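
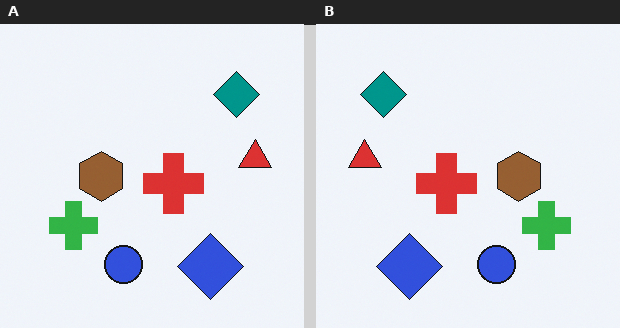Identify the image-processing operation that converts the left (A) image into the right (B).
This is the original image flipped horizontally (left ↔ right).

The red triangle is in the right of the left (A) image and the left of the right (B) — shapes on opposite sides of the vertical midline have swapped in a mirror flip.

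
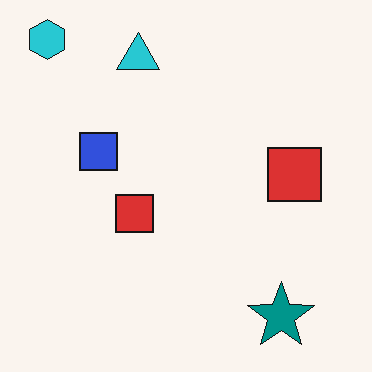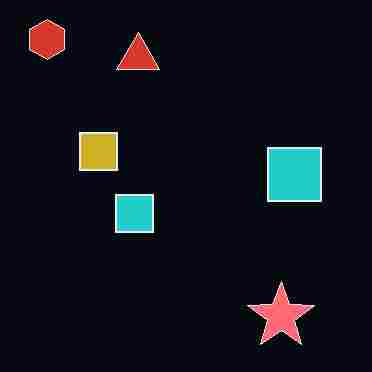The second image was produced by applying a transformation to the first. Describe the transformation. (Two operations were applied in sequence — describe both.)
This is the original image degraded with heavy JPEG compression, then color-inverted (negative).

Blocky 8×8 compression artifacts appear around shape edges and the flat background shows ringing — characteristic JPEG degradation. The light background has become dark and every shape's color is its complement — a photographic negative.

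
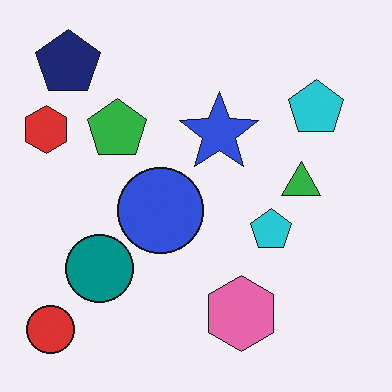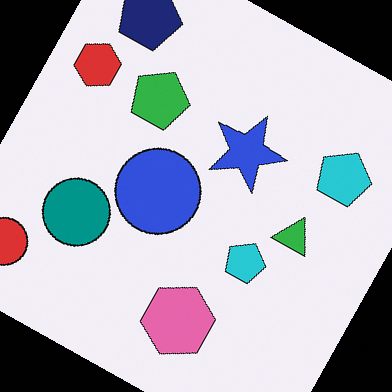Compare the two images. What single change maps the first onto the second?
The transformation is: rotated clockwise by a clearly visible amount.

Every shape is tilted by the same angle and the image corners show triangular fill wedges — a whole-image rotation by a non-right angle.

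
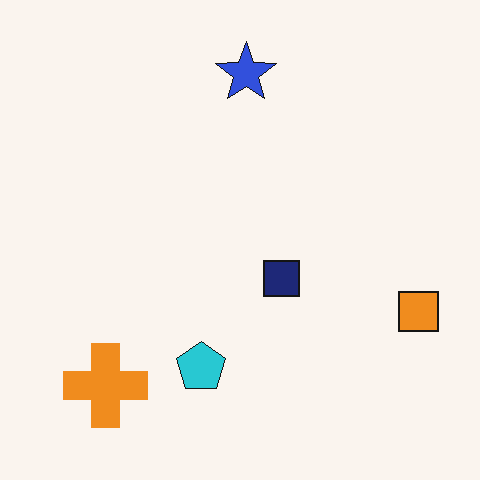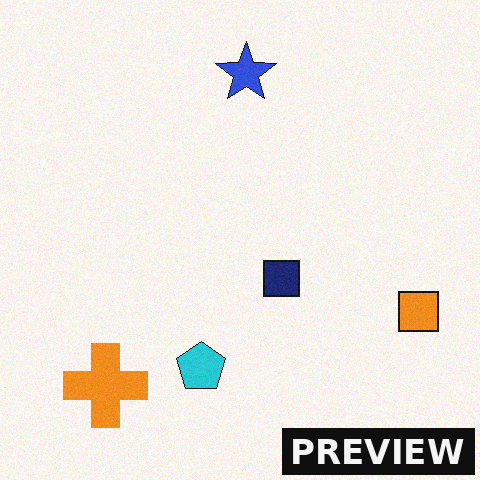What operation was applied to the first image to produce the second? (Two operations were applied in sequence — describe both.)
The second image is the first degraded with subtle gaussian noise, then watermarked with the text "PREVIEW" in the lower-right corner.

Random speckle covers the whole image, including the flat background. A dark label reading "PREVIEW" appears in the lower-right corner.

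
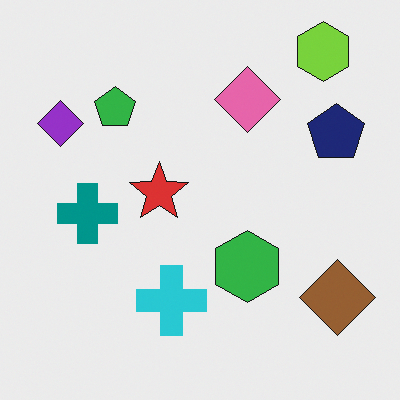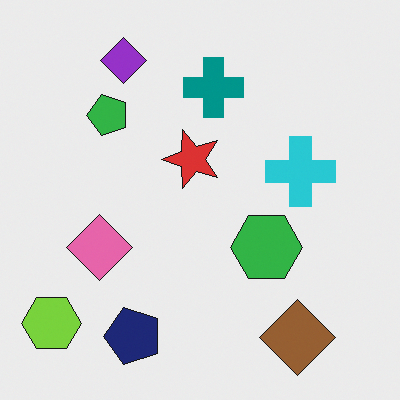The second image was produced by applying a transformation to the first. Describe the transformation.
The image was transposed (reflected across the top-left ↔ bottom-right diagonal).

Shapes have swapped their row and column positions — what was in the top-right is now in the bottom-left — a diagonal reflection.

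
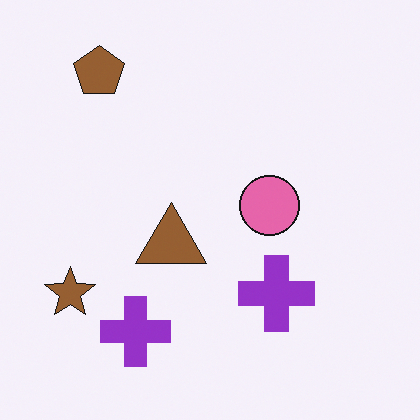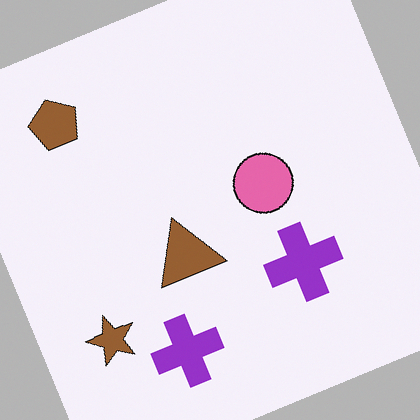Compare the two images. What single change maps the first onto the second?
It was rotated counter-clockwise by a clearly visible amount.

Every shape is tilted by the same angle and the image corners show triangular fill wedges — a whole-image rotation by a non-right angle.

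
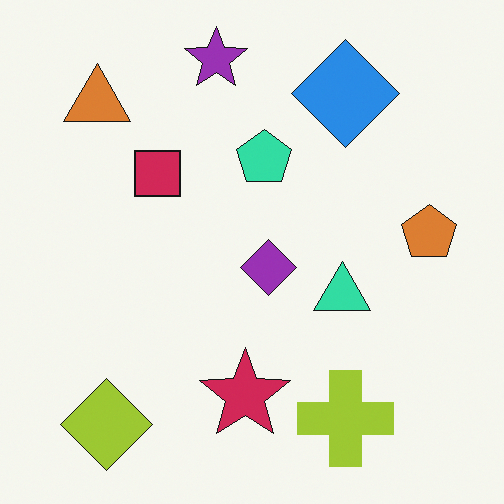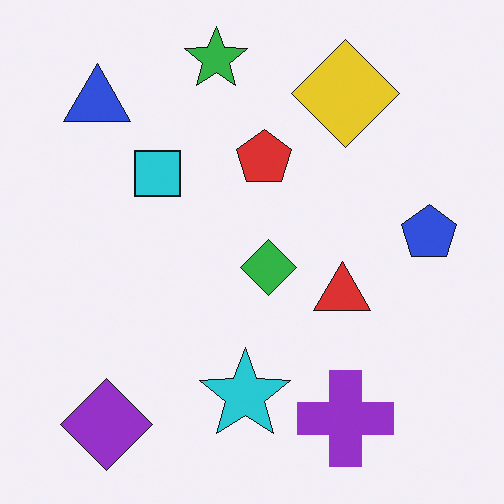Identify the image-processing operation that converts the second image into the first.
It was hue-shifted through roughly half the color wheel.

Every shape's color has rotated by the same amount around the hue wheel — a uniform hue shift.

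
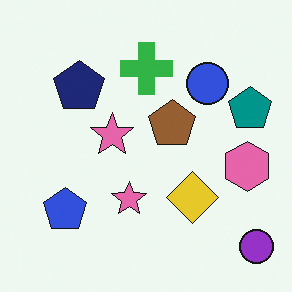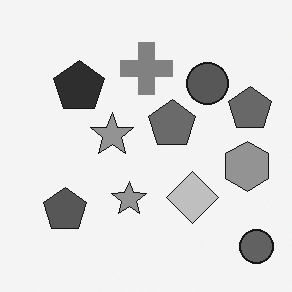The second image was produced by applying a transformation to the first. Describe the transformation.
This is the original image converted to grayscale.

All color is removed — every shape is now a shade of grey.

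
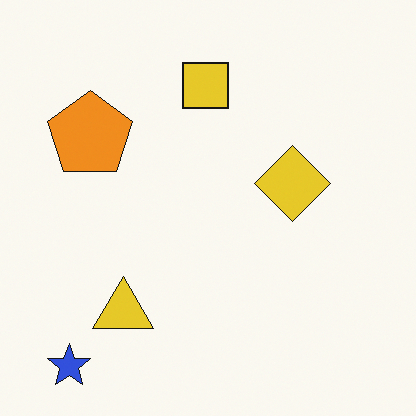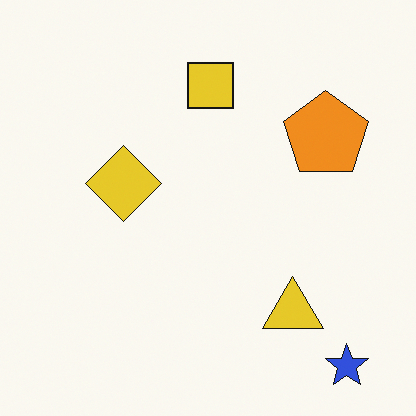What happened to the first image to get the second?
It was flipped horizontally (left ↔ right).

The blue star is in the bottom-left of the first image and the bottom-right of the second — shapes on opposite sides of the vertical midline have swapped in a mirror flip.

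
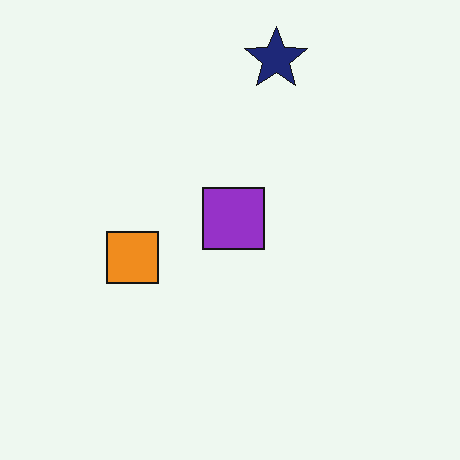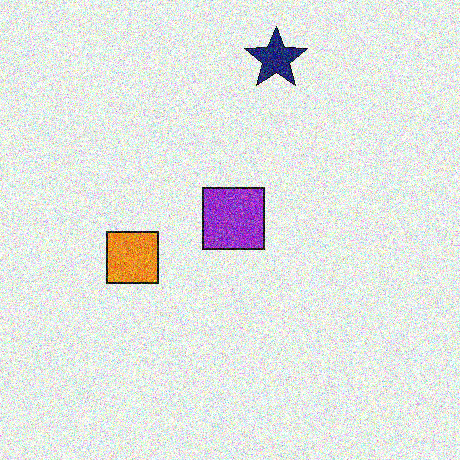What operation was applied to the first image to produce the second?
The transformation is: degraded with heavy additive noise.

Random speckle covers the whole image, including the flat background.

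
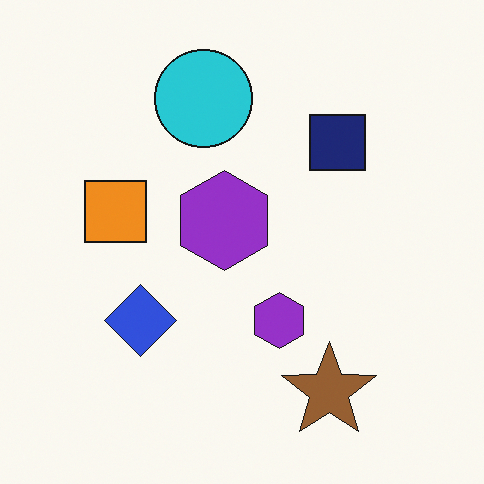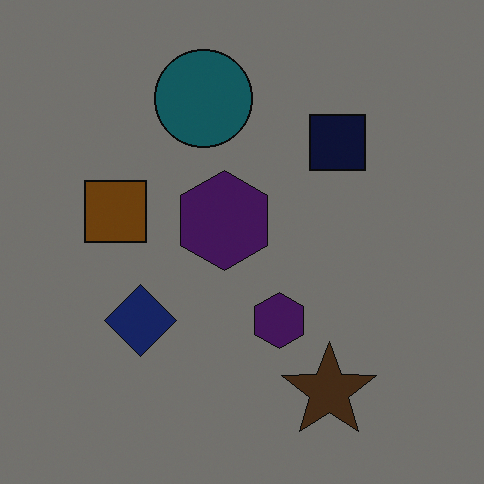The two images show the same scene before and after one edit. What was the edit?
The image was substantially darkened.

Every pixel — background and shapes alike — is uniformly darkened.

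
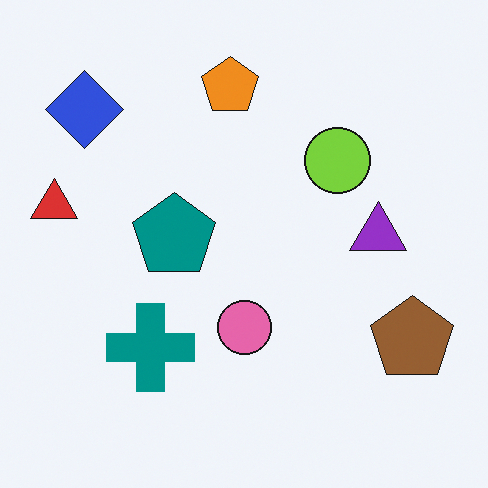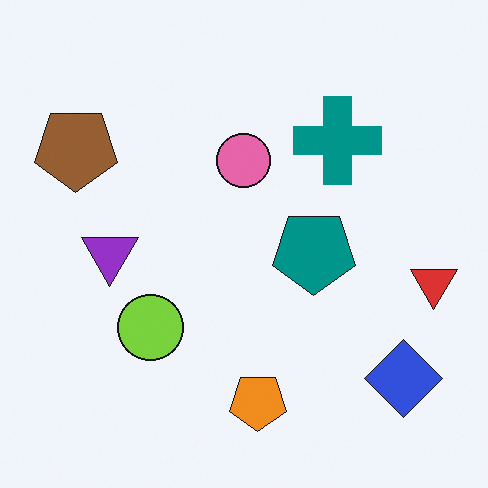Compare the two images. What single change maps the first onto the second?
The transformation is: rotated 180°.

The blue diamond sits in the top-left of the first image and the bottom-right of the second — consistent with a whole-image 180° rotation.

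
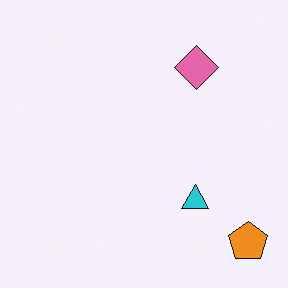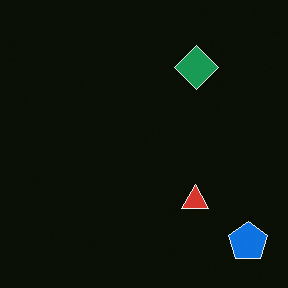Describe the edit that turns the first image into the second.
Color-inverted (negative).

The light background has become dark and every shape's color is its complement — a photographic negative.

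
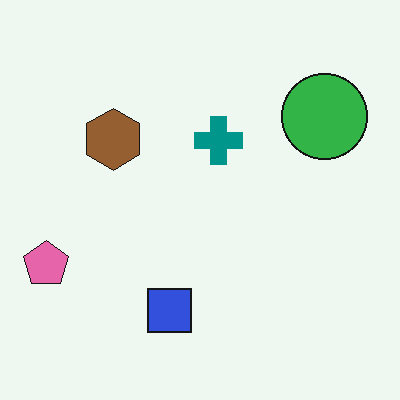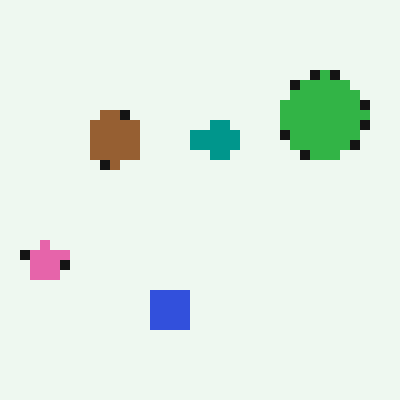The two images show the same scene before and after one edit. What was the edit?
It was coarsely pixelated.

Shapes are reduced to large square blocks; fine edges and outlines are lost — a downscale-then-upscale (mosaic) effect.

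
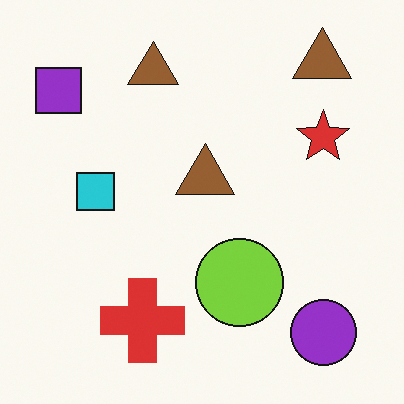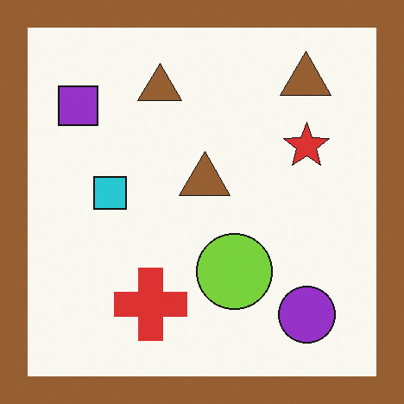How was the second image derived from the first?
It was framed with a brown border.

A solid brown frame runs around the edge of the second image, with the content slightly shrunk inside it.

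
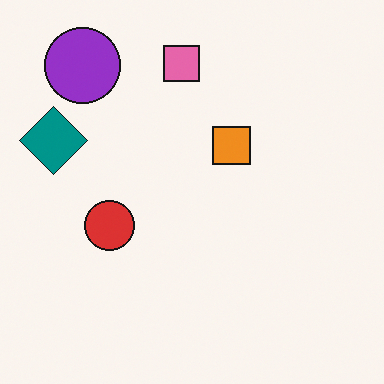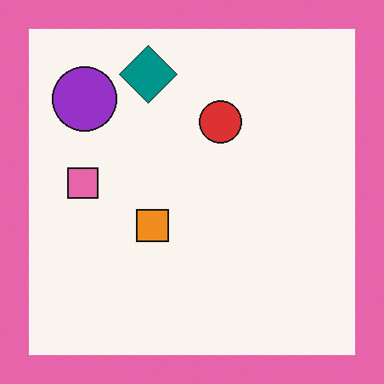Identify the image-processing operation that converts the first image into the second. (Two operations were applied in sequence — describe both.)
This is the original image transposed (reflected across the top-left ↔ bottom-right diagonal), then framed with a pink border.

Shapes have swapped their row and column positions — what was in the top-right is now in the bottom-left — a diagonal reflection. A solid pink frame runs around the edge of the second image, with the content slightly shrunk inside it.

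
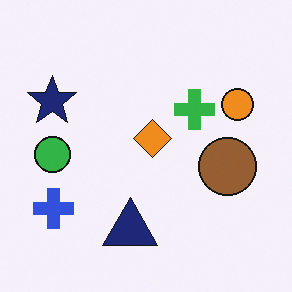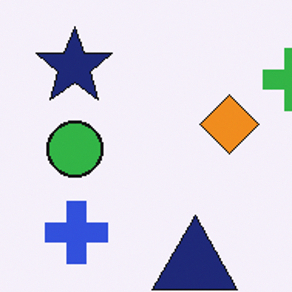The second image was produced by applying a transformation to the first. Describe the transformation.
This is the original image cropped to a modestly smaller region and rescaled.

The visible shapes are larger and the field of view is narrower; shapes near the original edges may be partly or wholly outside the frame — a crop-and-rescale.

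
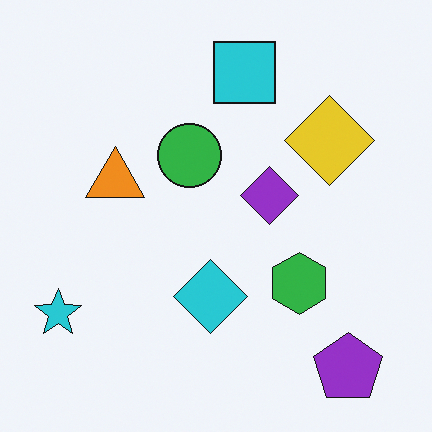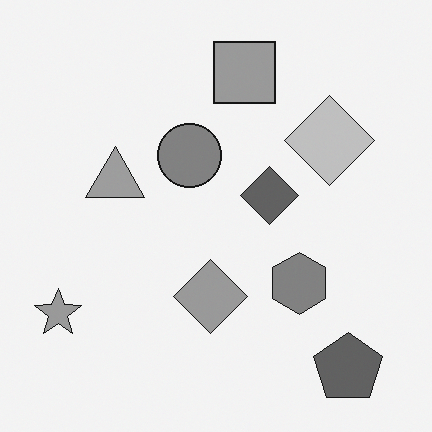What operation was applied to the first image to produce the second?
This is the original image converted to grayscale.

All color is removed — every shape is now a shade of grey.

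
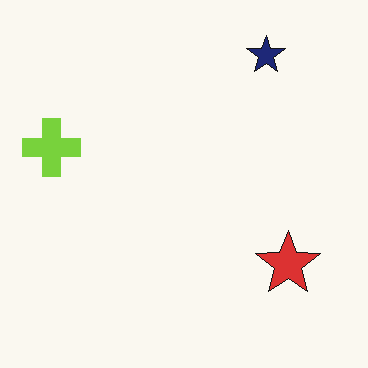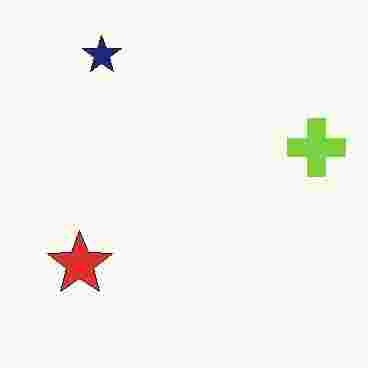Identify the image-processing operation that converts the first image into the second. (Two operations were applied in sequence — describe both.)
It was flipped horizontally (left ↔ right), then heavily JPEG-compressed with obvious blocking artifacts.

The lime cross is in the left of the first image and the right of the second — shapes on opposite sides of the vertical midline have swapped in a mirror flip. Blocky 8×8 compression artifacts appear around shape edges and the flat background shows ringing — characteristic JPEG degradation.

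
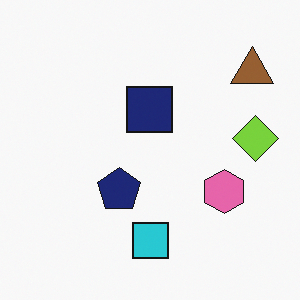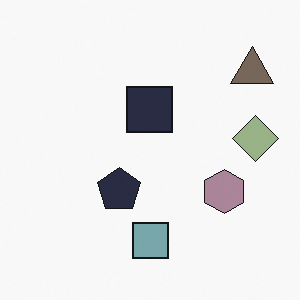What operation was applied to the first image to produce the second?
It was made much more muted (saturation change).

All colors are more muted and greyish — a global saturation change.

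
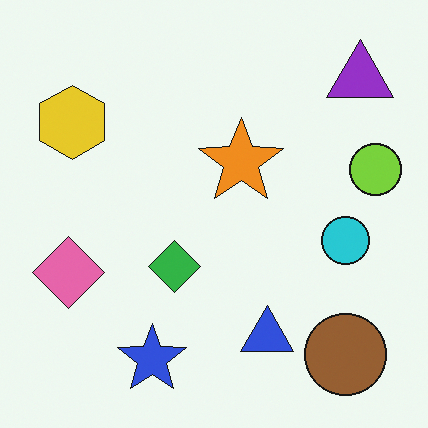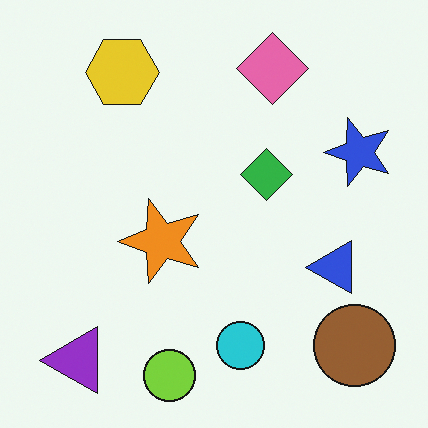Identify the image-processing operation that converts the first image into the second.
Transposed (reflected across the top-left ↔ bottom-right diagonal).

Shapes have swapped their row and column positions — what was in the top-right is now in the bottom-left — a diagonal reflection.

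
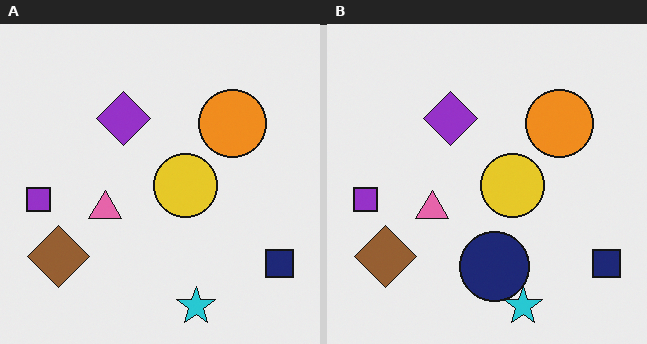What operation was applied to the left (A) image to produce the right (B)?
The right (B) image is the left (A) overlaid with an additional navy circle.

A navy circle appears in the right (B) image that is absent from the left (A).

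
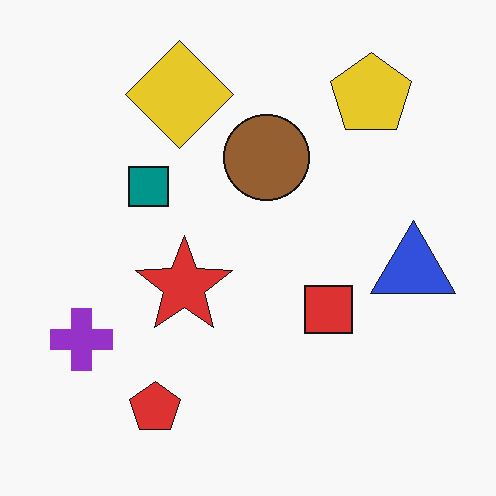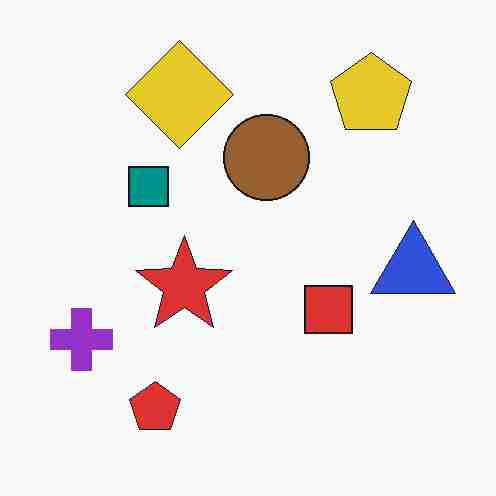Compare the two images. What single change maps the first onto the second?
This is the original image heavily JPEG-compressed with obvious blocking artifacts.

Blocky 8×8 compression artifacts appear around shape edges and the flat background shows ringing — characteristic JPEG degradation.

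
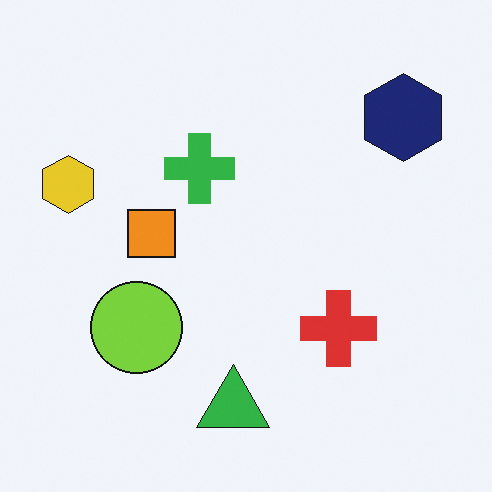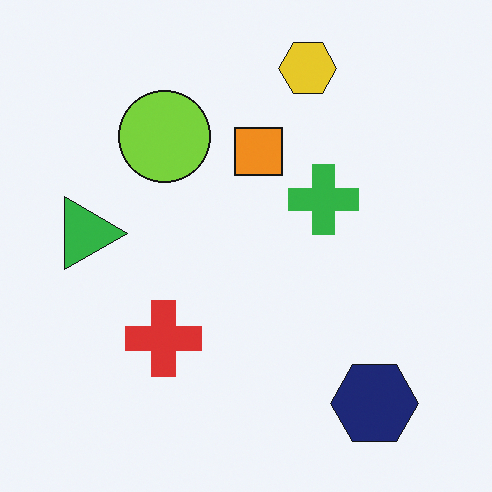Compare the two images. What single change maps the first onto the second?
Rotated 90° clockwise.

The navy hexagon sits in the top-right of the first image and the bottom-right of the second — consistent with a whole-image 90° clockwise rotation.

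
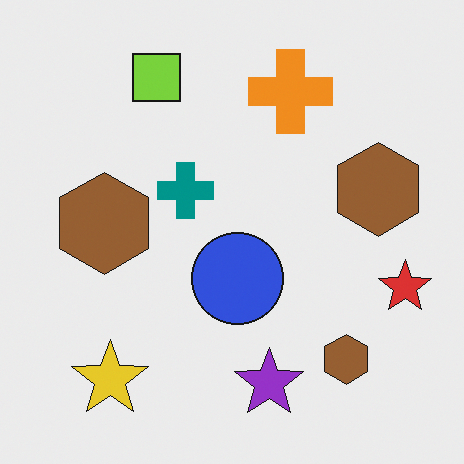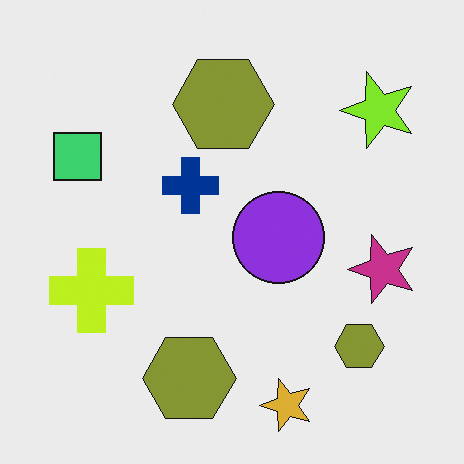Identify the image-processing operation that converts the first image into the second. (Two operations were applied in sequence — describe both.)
The image was transposed (reflected across the top-left ↔ bottom-right diagonal), then hue-shifted by a small amount.

Shapes have swapped their row and column positions — what was in the top-right is now in the bottom-left — a diagonal reflection. Every shape's color has rotated by the same amount around the hue wheel — a uniform hue shift.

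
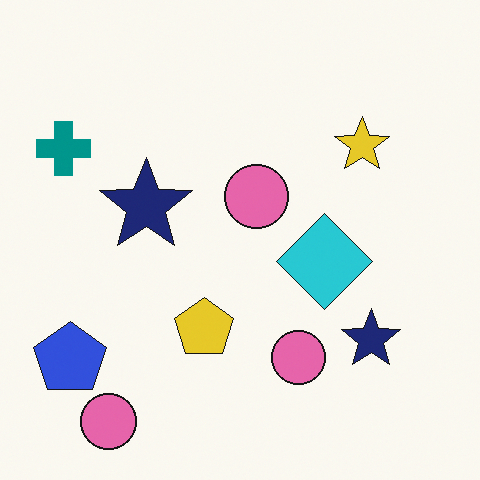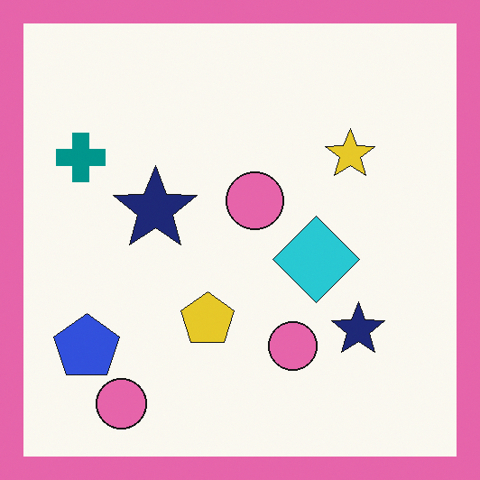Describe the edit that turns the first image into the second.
The second image is the first framed with a pink border.

A solid pink frame runs around the edge of the second image, with the content slightly shrunk inside it.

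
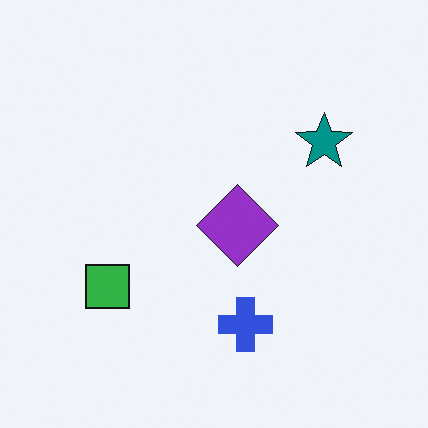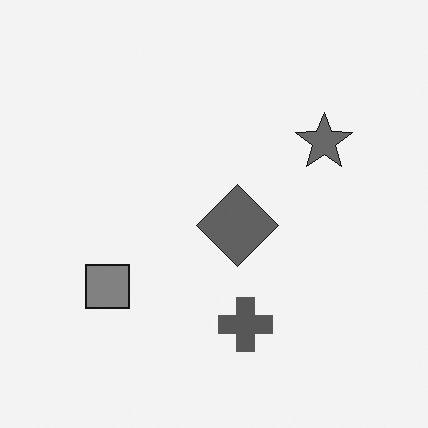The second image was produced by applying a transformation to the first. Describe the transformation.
Converted to grayscale.

All color is removed — every shape is now a shade of grey.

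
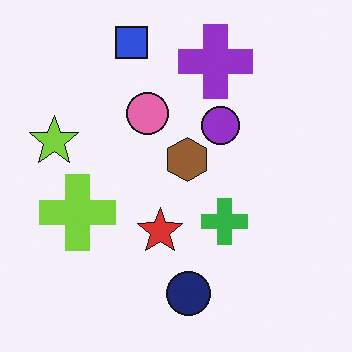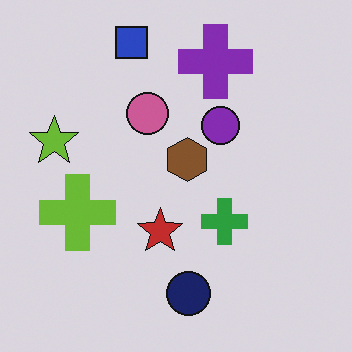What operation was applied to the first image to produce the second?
This is the original image darkened a little.

Every pixel — background and shapes alike — is uniformly darkened.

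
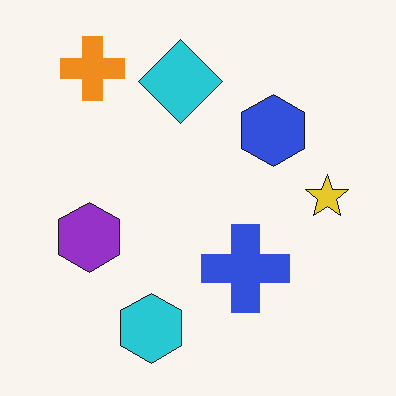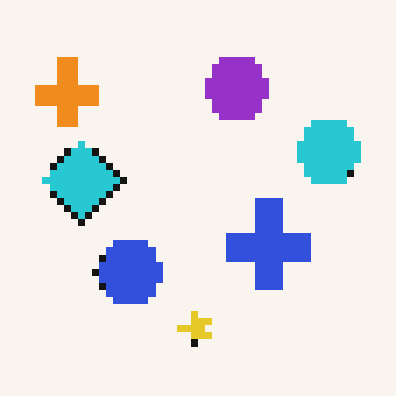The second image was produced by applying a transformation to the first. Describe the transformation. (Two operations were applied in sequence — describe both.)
The second image is the first moderately pixelated, then transposed (reflected across the top-left ↔ bottom-right diagonal).

Shapes are reduced to large square blocks; fine edges and outlines are lost — a downscale-then-upscale (mosaic) effect. Shapes have swapped their row and column positions — what was in the top-right is now in the bottom-left — a diagonal reflection.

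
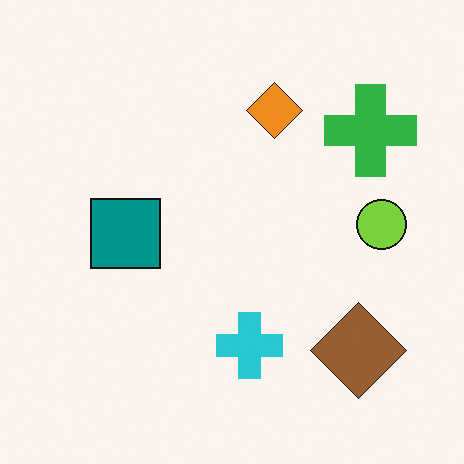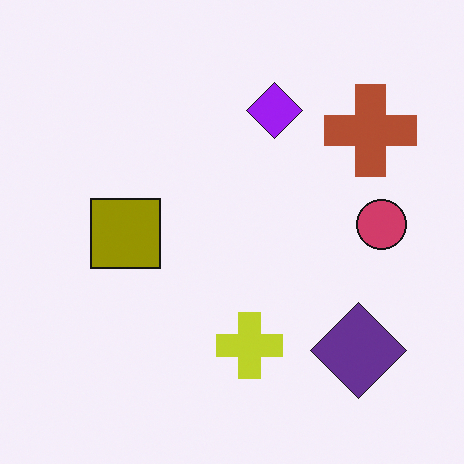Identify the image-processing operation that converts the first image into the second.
The transformation is: hue-shifted by a large amount.

Every shape's color has rotated by the same amount around the hue wheel — a uniform hue shift.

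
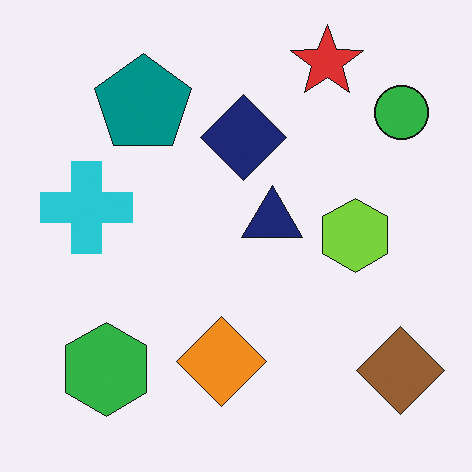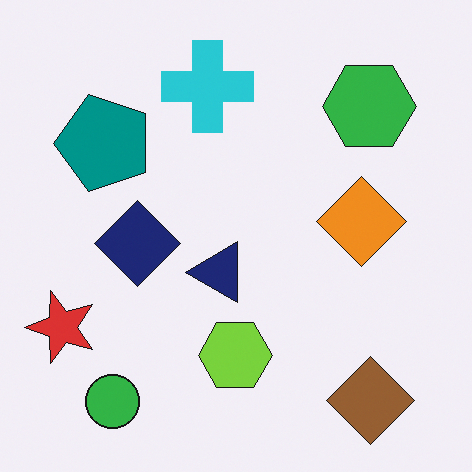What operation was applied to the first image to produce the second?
The second image is the first transposed (reflected across the top-left ↔ bottom-right diagonal).

Shapes have swapped their row and column positions — what was in the top-right is now in the bottom-left — a diagonal reflection.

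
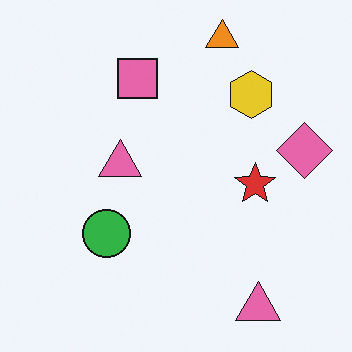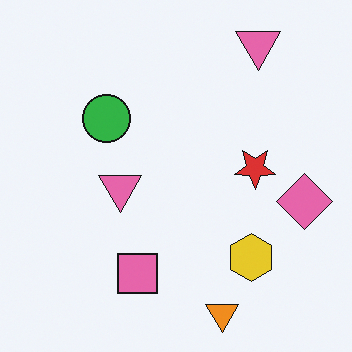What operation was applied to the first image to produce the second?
This is the original image flipped vertically (top ↔ bottom).

The orange triangle is in the top of the first image and the bottom of the second — shapes on opposite sides of the horizontal midline have swapped in a mirror flip.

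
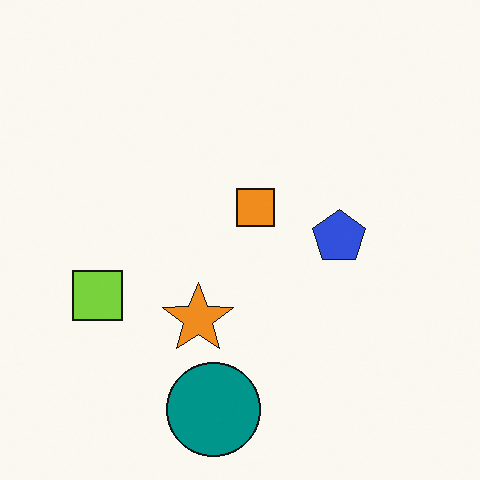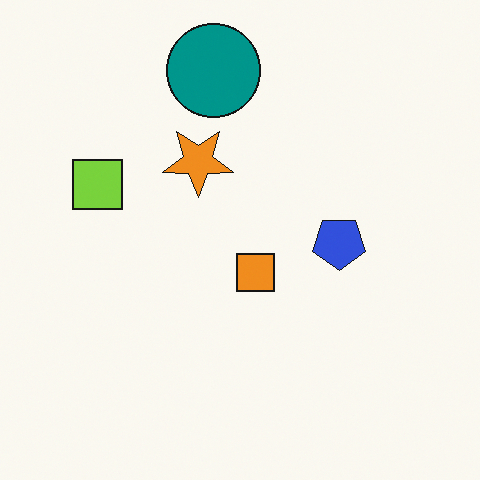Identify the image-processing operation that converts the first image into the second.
It was flipped vertically (top ↔ bottom).

The teal circle is in the bottom of the first image and the top of the second — shapes on opposite sides of the horizontal midline have swapped in a mirror flip.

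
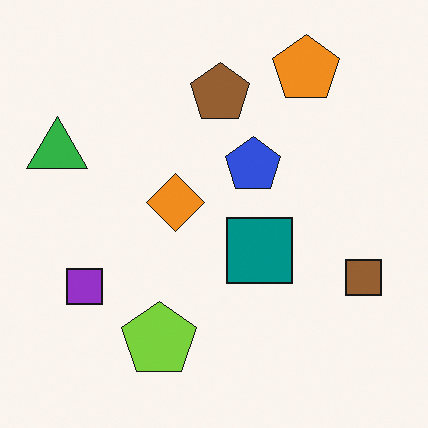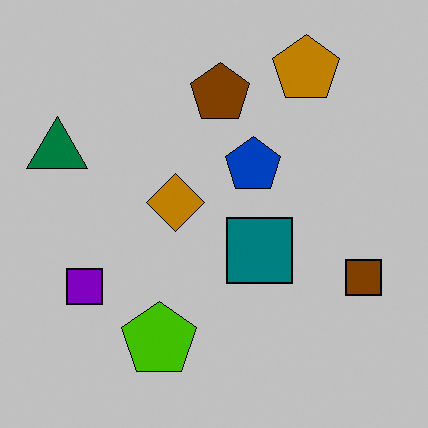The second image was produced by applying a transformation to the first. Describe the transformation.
The transformation is: heavily posterized to just a handful of flat colors.

Each flat color has snapped to a coarser quantized level — most visibly, the near-white background has dropped to a flat grey.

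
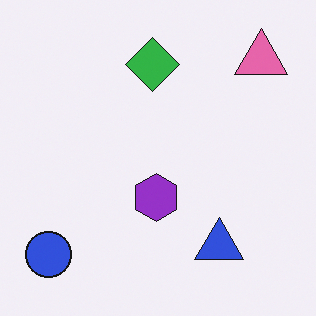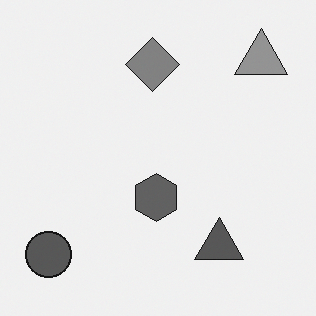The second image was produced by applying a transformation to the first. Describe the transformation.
The transformation is: converted to grayscale.

All color is removed — every shape is now a shade of grey.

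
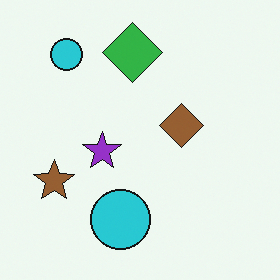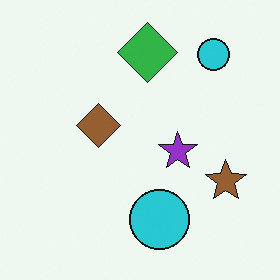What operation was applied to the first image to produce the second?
Flipped horizontally (left ↔ right).

The brown star is in the left of the first image and the right of the second — shapes on opposite sides of the vertical midline have swapped in a mirror flip.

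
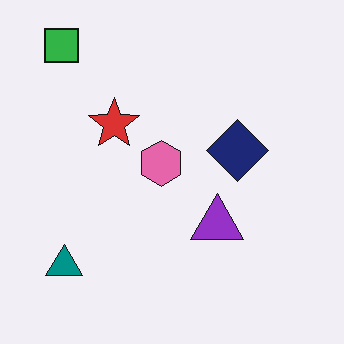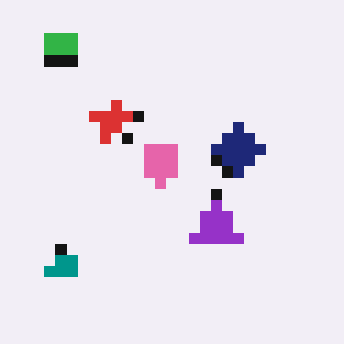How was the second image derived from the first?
Coarsely pixelated.

Shapes are reduced to large square blocks; fine edges and outlines are lost — a downscale-then-upscale (mosaic) effect.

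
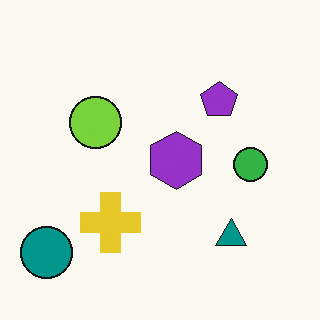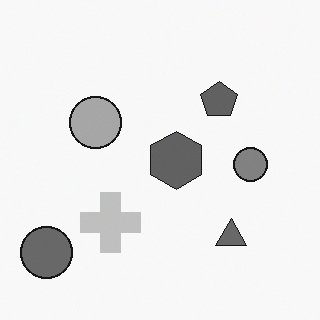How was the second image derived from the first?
This is the original image converted to grayscale.

All color is removed — every shape is now a shade of grey.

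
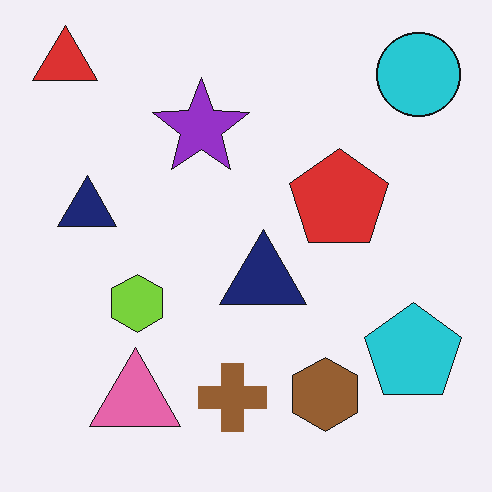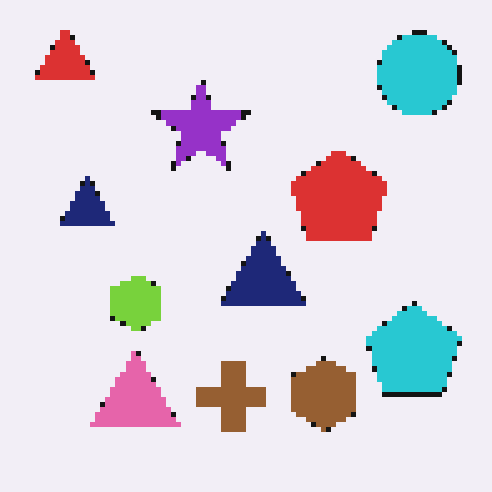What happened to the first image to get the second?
Lightly pixelated (a mild mosaic effect).

Shapes are reduced to large square blocks; fine edges and outlines are lost — a downscale-then-upscale (mosaic) effect.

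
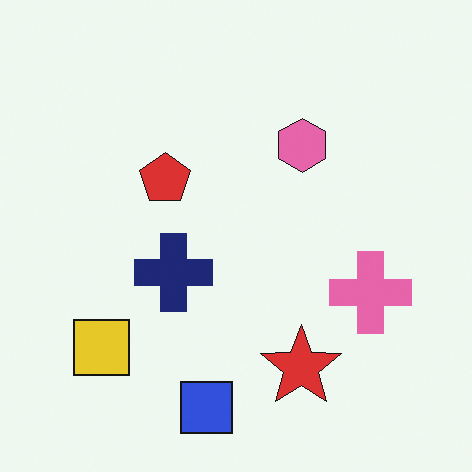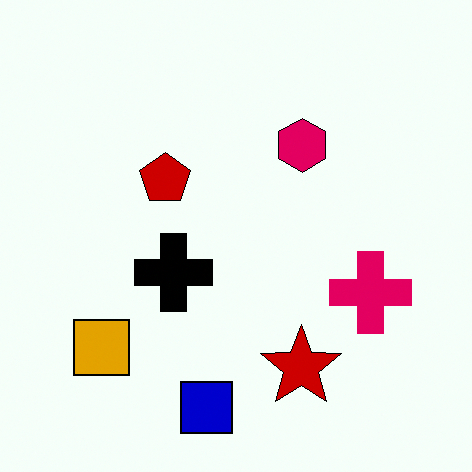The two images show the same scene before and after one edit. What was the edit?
This is the original image boosted in contrast.

Tones are pushed away from mid-grey across the whole image — a global contrast change.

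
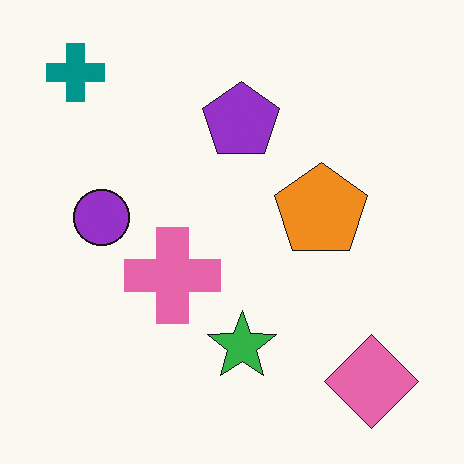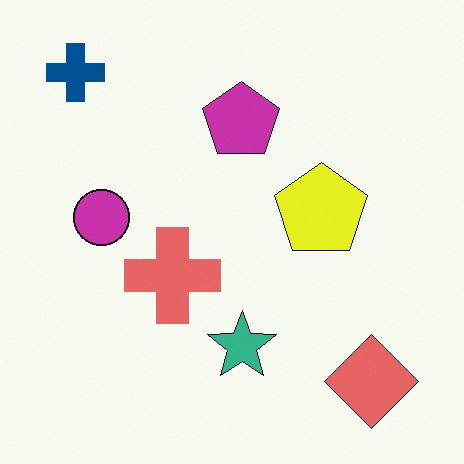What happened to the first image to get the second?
The second image is the first hue-shifted by a small amount.

Every shape's color has rotated by the same amount around the hue wheel — a uniform hue shift.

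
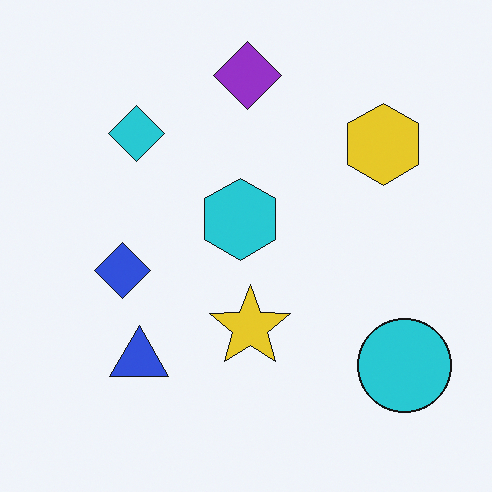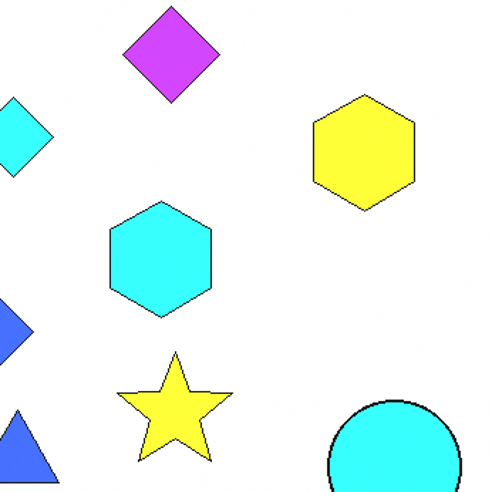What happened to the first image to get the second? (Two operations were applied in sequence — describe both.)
This is the original image substantially brightened, then cropped slightly and scaled back up.

Every pixel — background and shapes alike — is uniformly brightened. The visible shapes are larger and the field of view is narrower; shapes near the original edges may be partly or wholly outside the frame — a crop-and-rescale.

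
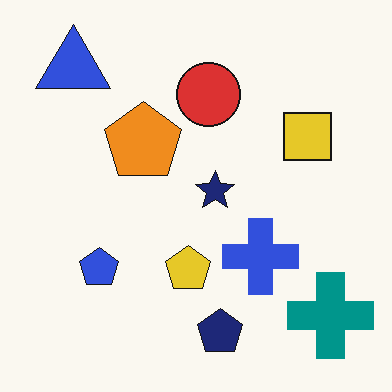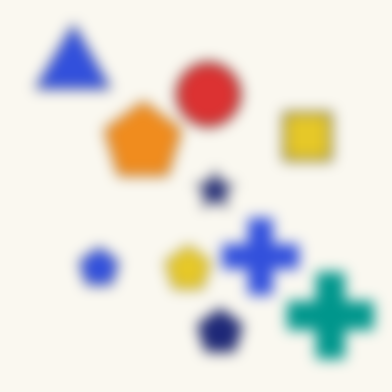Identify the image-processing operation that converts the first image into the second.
It was strongly gaussian-blurred.

Shape edges and outlines are uniformly softened across the whole image.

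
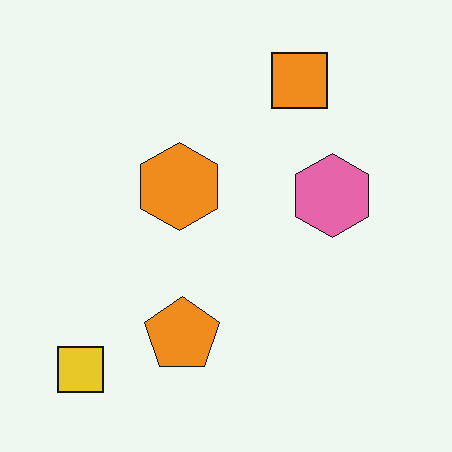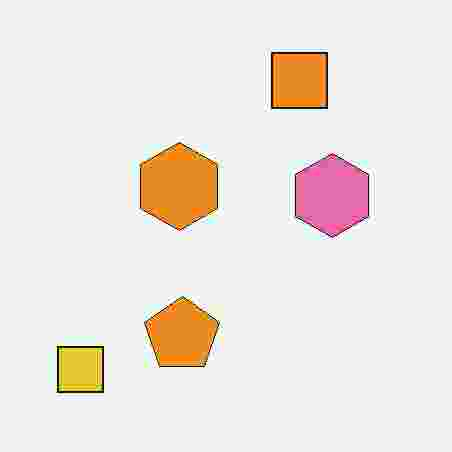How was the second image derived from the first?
The second image is the first heavily JPEG-compressed with obvious blocking artifacts.

Blocky 8×8 compression artifacts appear around shape edges and the flat background shows ringing — characteristic JPEG degradation.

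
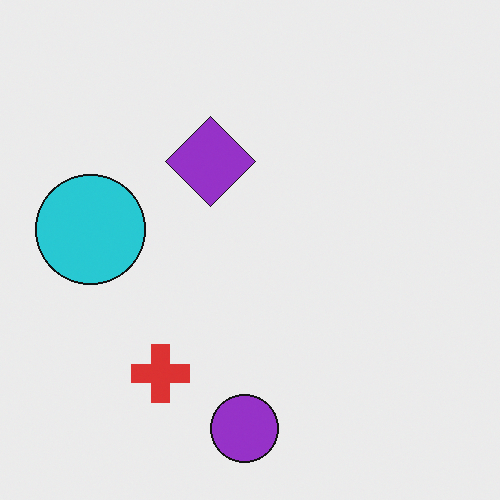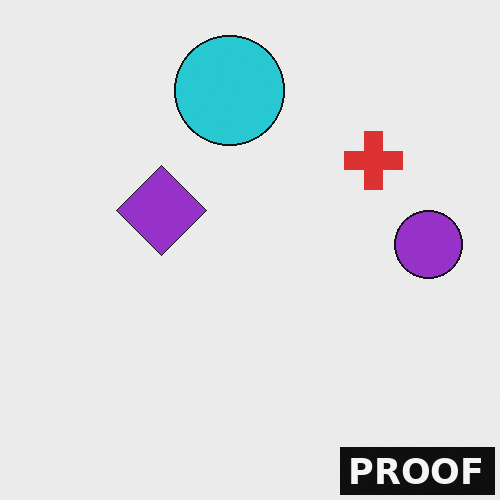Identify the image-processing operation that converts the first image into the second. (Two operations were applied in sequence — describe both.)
The image was transposed (reflected across the top-left ↔ bottom-right diagonal), then watermarked with the text "PROOF" in the lower-right corner.

Shapes have swapped their row and column positions — what was in the top-right is now in the bottom-left — a diagonal reflection. A dark label reading "PROOF" appears in the lower-right corner.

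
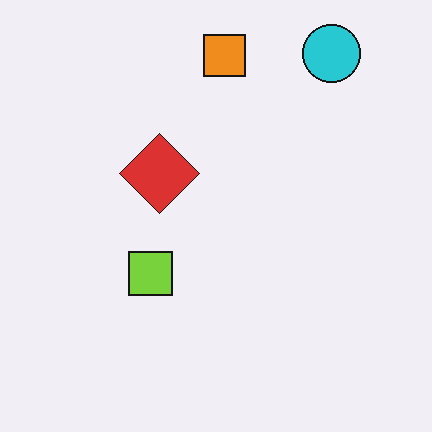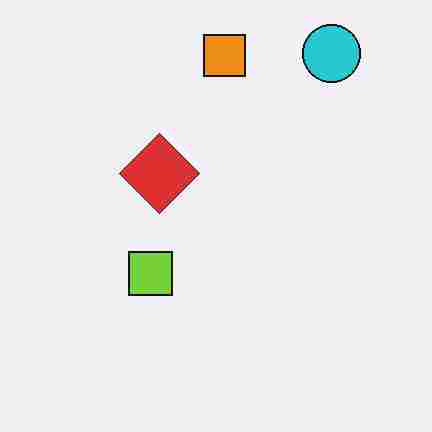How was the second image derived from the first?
It was degraded with heavy JPEG compression.

Blocky 8×8 compression artifacts appear around shape edges and the flat background shows ringing — characteristic JPEG degradation.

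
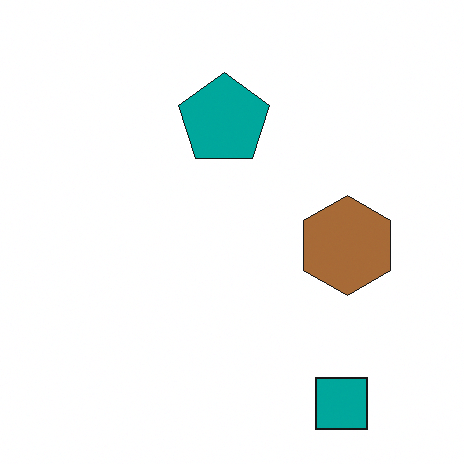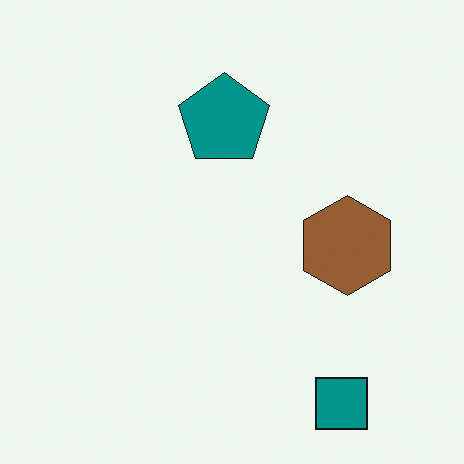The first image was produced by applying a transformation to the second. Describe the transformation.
Slightly brightened.

Every pixel — background and shapes alike — is uniformly brightened.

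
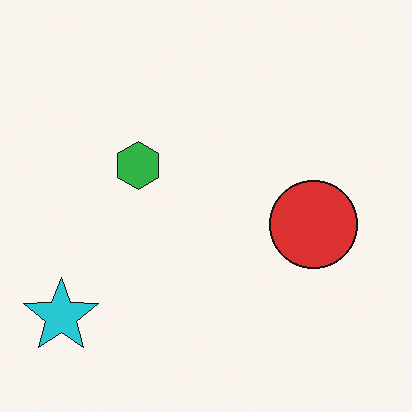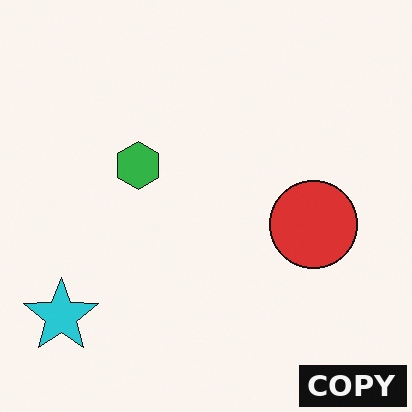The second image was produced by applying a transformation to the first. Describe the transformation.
Watermarked with the text "COPY" in the lower-right corner.

A dark label reading "COPY" appears in the lower-right corner.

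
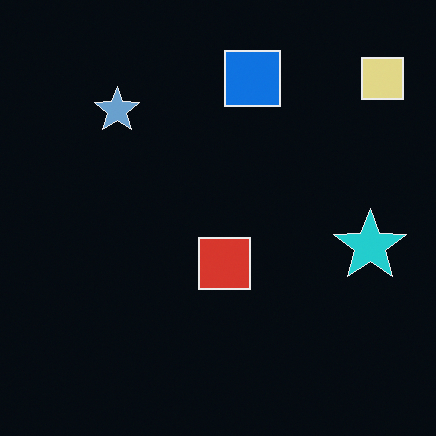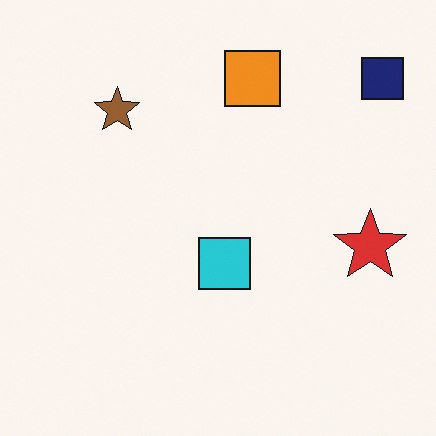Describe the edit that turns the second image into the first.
The transformation is: color-inverted (negative).

The light background has become dark and every shape's color is its complement — a photographic negative.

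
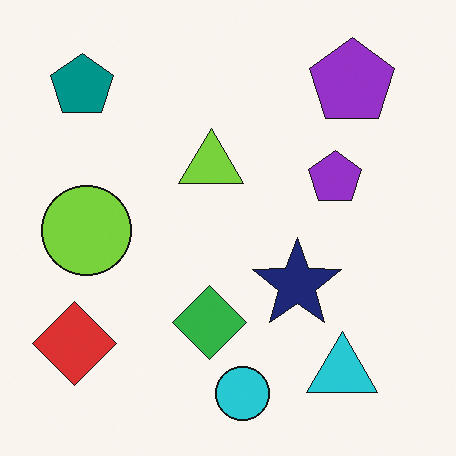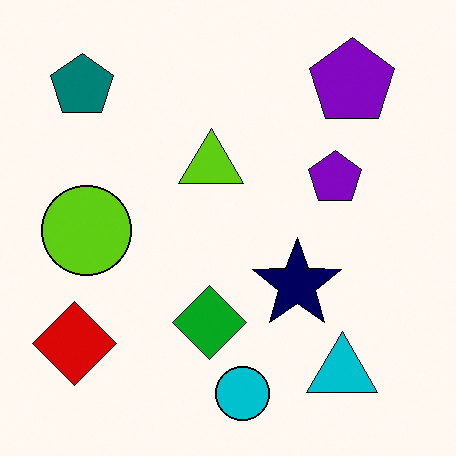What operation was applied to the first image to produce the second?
The transformation is: given slightly increased contrast.

Tones are pushed away from mid-grey across the whole image — a global contrast change.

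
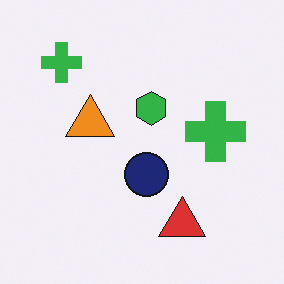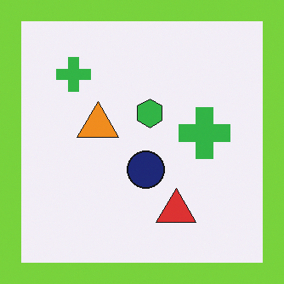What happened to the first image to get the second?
The image was framed with a lime border.

A solid lime frame runs around the edge of the second image, with the content slightly shrunk inside it.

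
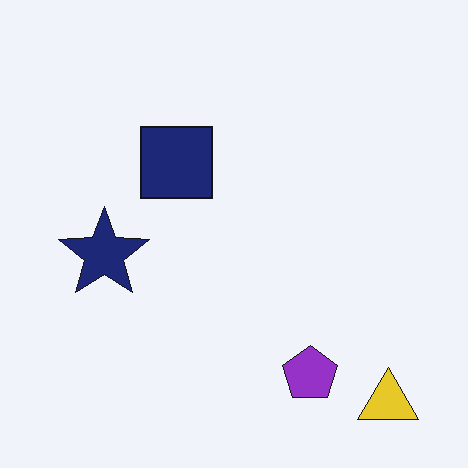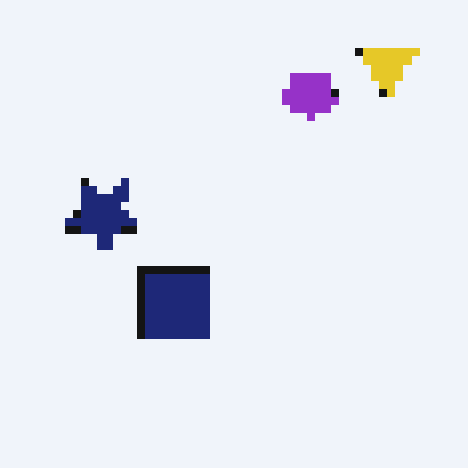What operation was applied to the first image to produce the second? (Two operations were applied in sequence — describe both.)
The transformation is: flipped vertically (top ↔ bottom), then pixelated into visible square blocks.

The yellow triangle is in the bottom-right of the first image and the top-right of the second — shapes on opposite sides of the horizontal midline have swapped in a mirror flip. Shapes are reduced to large square blocks; fine edges and outlines are lost — a downscale-then-upscale (mosaic) effect.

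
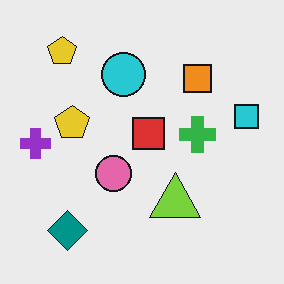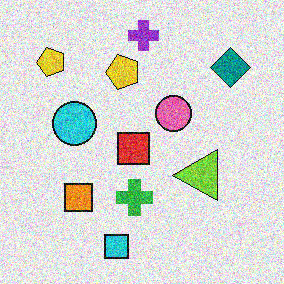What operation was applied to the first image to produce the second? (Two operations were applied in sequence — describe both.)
The transformation is: degraded with a thick layer of grain, then transposed (reflected across the top-left ↔ bottom-right diagonal).

Random speckle covers the whole image, including the flat background. Shapes have swapped their row and column positions — what was in the top-right is now in the bottom-left — a diagonal reflection.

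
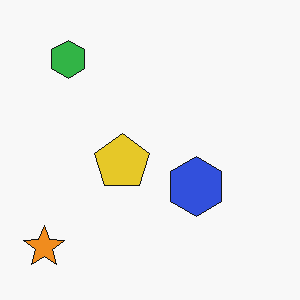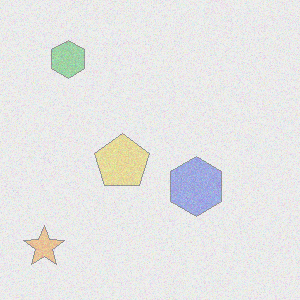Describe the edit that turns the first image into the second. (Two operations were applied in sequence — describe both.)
This is the original image degraded with a thick layer of grain, then washed out (contrast reduced).

Random speckle covers the whole image, including the flat background. Tones are pushed toward mid-grey across the whole image — a global contrast change.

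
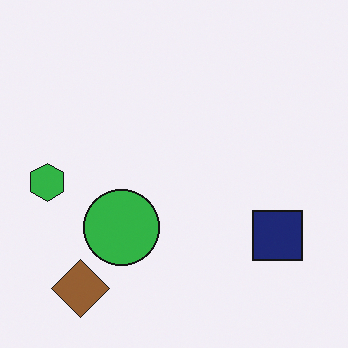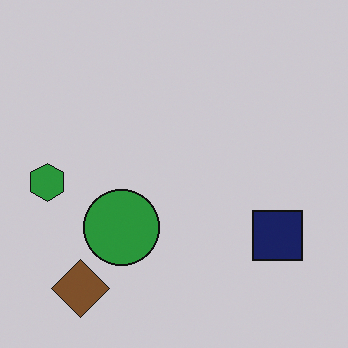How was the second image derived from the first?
The image was slightly darkened.

Every pixel — background and shapes alike — is uniformly darkened.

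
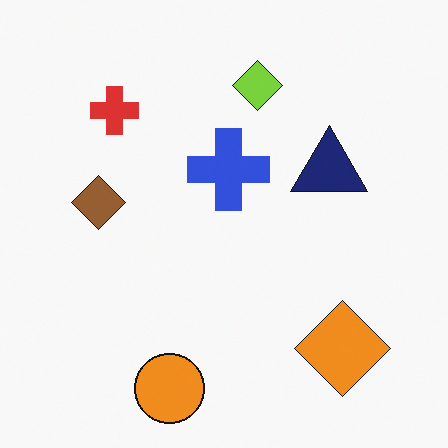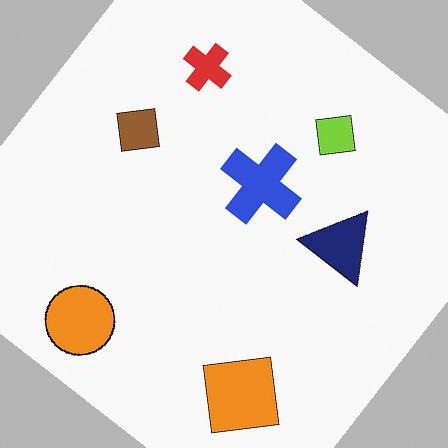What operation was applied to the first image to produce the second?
It was rotated clockwise by a large amount — several tens of degrees.

Every shape is tilted by the same angle and the image corners show triangular fill wedges — a whole-image rotation by a non-right angle.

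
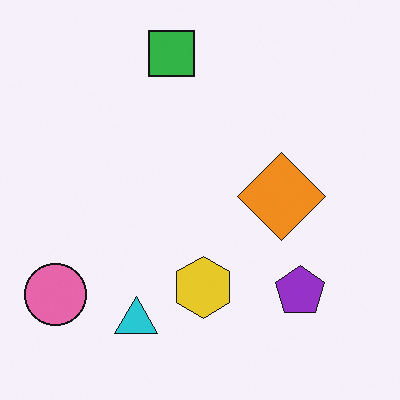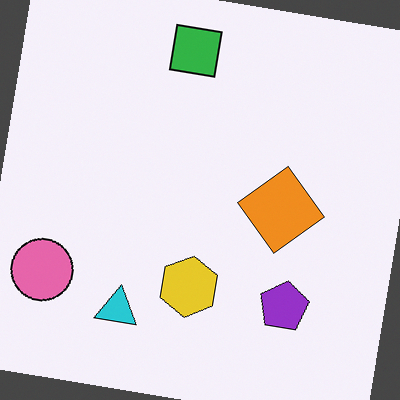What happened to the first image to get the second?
It was rotated clockwise by a small amount.

Every shape is tilted by the same angle and the image corners show triangular fill wedges — a whole-image rotation by a non-right angle.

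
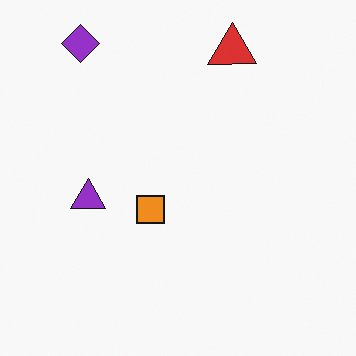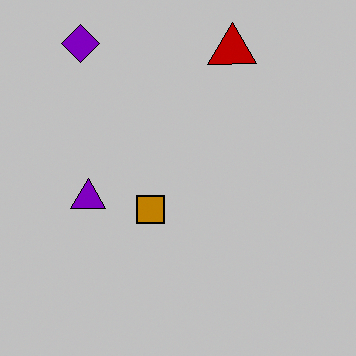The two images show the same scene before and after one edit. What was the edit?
Aggressively posterized.

Each flat color has snapped to a coarser quantized level — most visibly, the near-white background has dropped to a flat grey.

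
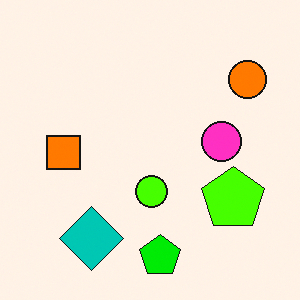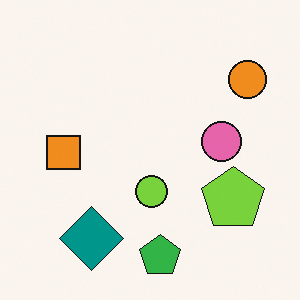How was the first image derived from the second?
The first image is the second heavily oversaturated.

All colors are more vivid — a global saturation change.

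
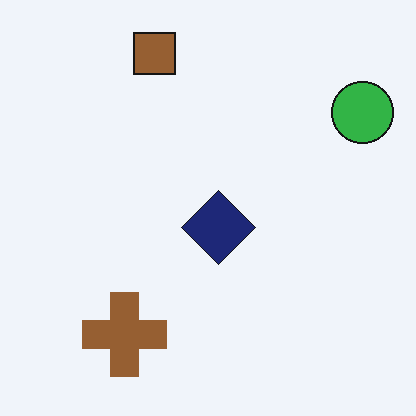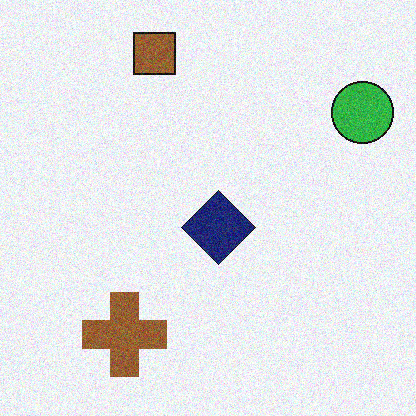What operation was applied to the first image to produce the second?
Degraded with moderate additive noise.

Random speckle covers the whole image, including the flat background.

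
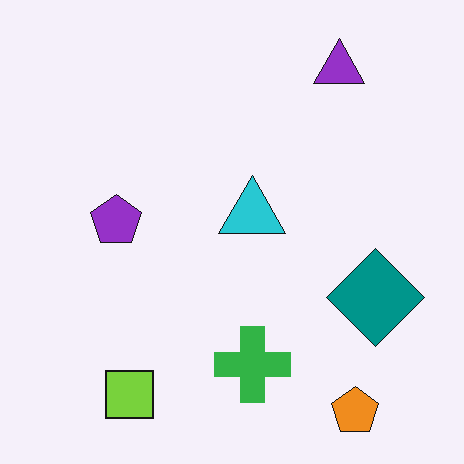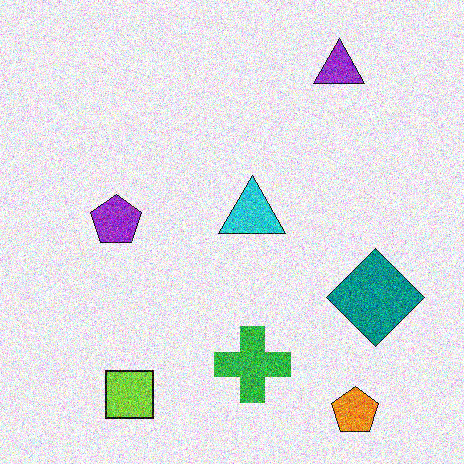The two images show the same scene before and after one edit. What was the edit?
It was degraded with heavy additive noise.

Random speckle covers the whole image, including the flat background.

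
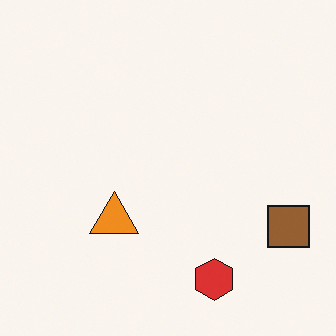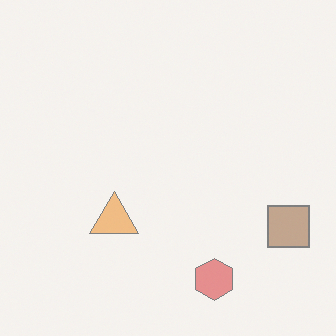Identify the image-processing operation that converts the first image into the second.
The transformation is: washed out (contrast reduced).

Tones are pushed toward mid-grey across the whole image — a global contrast change.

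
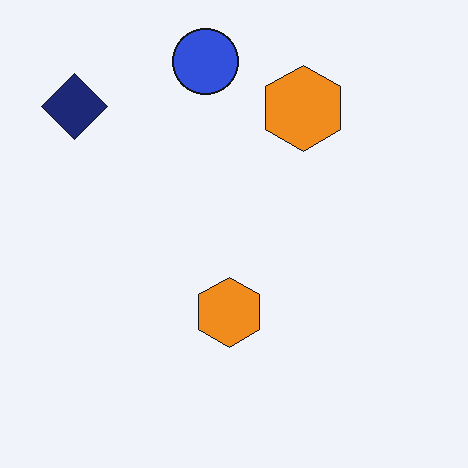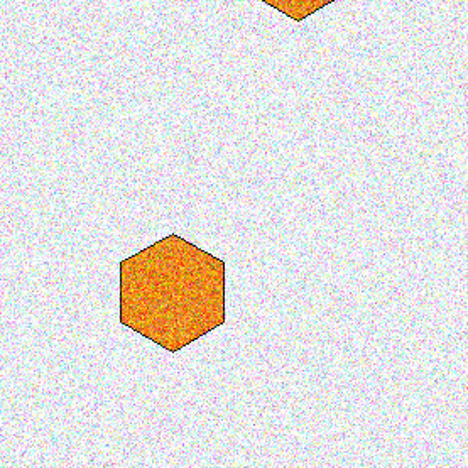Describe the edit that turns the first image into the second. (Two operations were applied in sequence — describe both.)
The transformation is: degraded with a thick layer of grain, then cropped tightly and scaled back up.

Random speckle covers the whole image, including the flat background. The visible shapes are larger and the field of view is narrower; shapes near the original edges may be partly or wholly outside the frame — a crop-and-rescale.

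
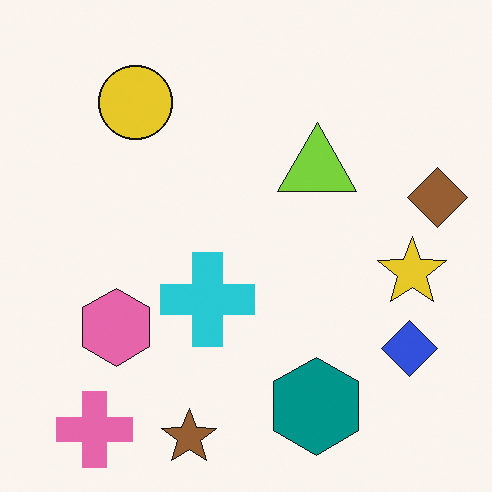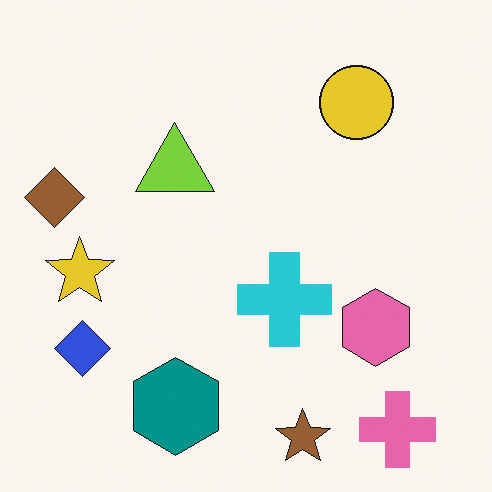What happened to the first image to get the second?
The second image is the first flipped horizontally (left ↔ right).

The brown diamond is in the right of the first image and the left of the second — shapes on opposite sides of the vertical midline have swapped in a mirror flip.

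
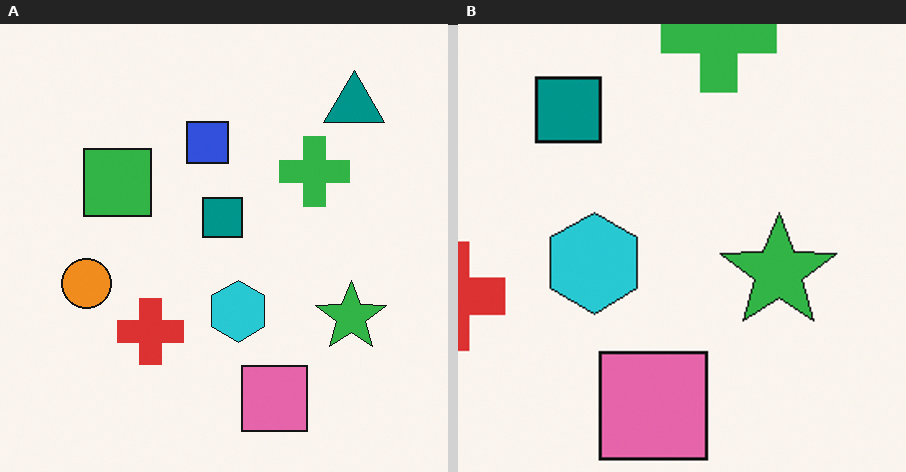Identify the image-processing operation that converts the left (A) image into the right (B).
The right (B) image is the left (A) cropped tightly and scaled back up.

The visible shapes are larger and the field of view is narrower; shapes near the original edges may be partly or wholly outside the frame — a crop-and-rescale.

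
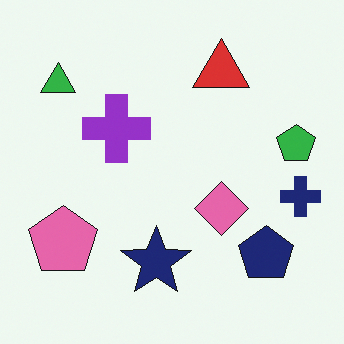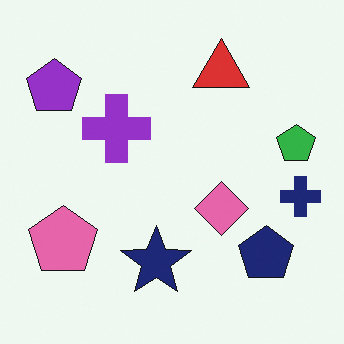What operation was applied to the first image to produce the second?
This is the original image overlaid with an additional purple pentagon.

A purple pentagon appears in the second image that is absent from the first.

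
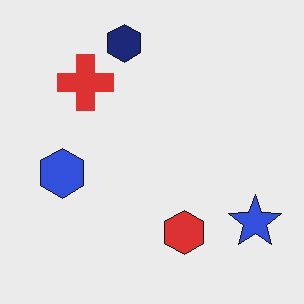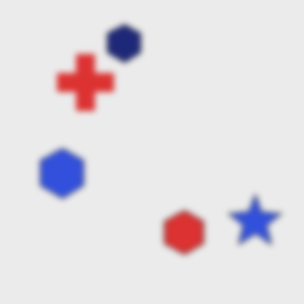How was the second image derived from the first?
The transformation is: noticeably gaussian-blurred.

Shape edges and outlines are uniformly softened across the whole image.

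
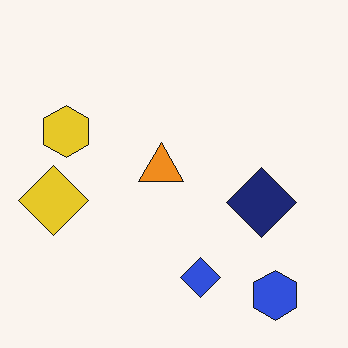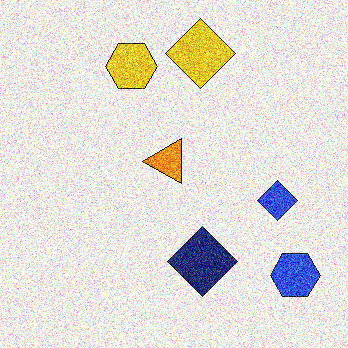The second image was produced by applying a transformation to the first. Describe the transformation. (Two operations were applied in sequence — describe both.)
This is the original image transposed (reflected across the top-left ↔ bottom-right diagonal), then degraded with a thick layer of grain.

Shapes have swapped their row and column positions — what was in the top-right is now in the bottom-left — a diagonal reflection. Random speckle covers the whole image, including the flat background.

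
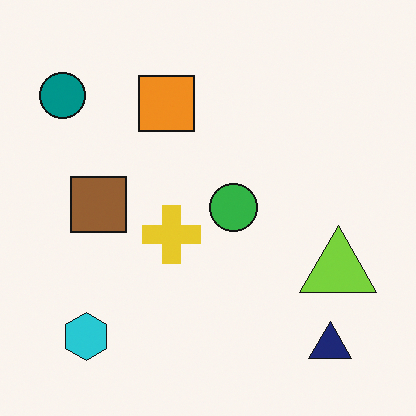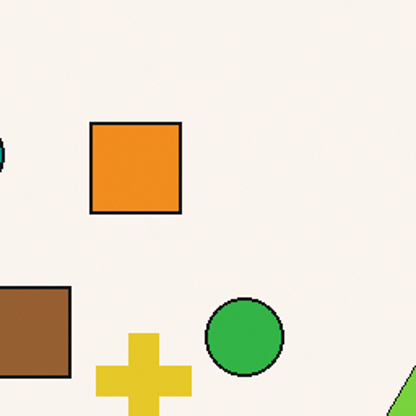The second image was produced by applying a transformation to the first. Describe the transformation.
The transformation is: cropped to a noticeably smaller region and rescaled.

The visible shapes are larger and the field of view is narrower; shapes near the original edges may be partly or wholly outside the frame — a crop-and-rescale.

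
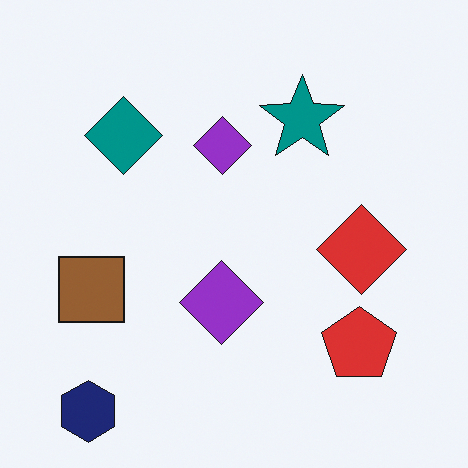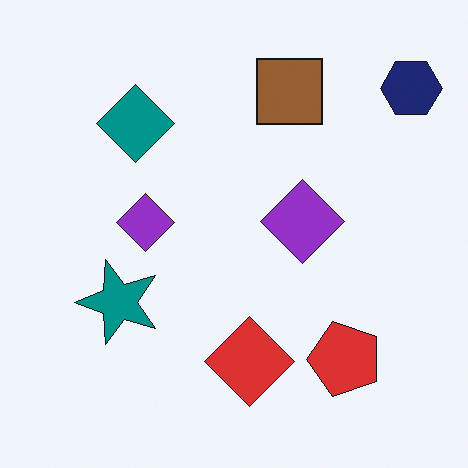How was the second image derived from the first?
The image was transposed (reflected across the top-left ↔ bottom-right diagonal).

Shapes have swapped their row and column positions — what was in the top-right is now in the bottom-left — a diagonal reflection.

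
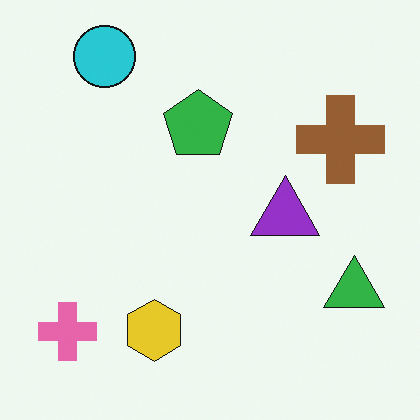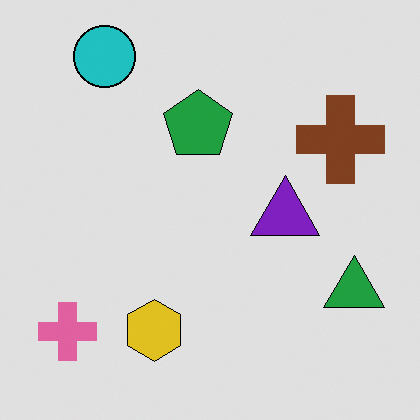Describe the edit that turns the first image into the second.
The transformation is: moderately posterized.

Each flat color has snapped to a coarser quantized level — most visibly, the near-white background has dropped to a flat grey.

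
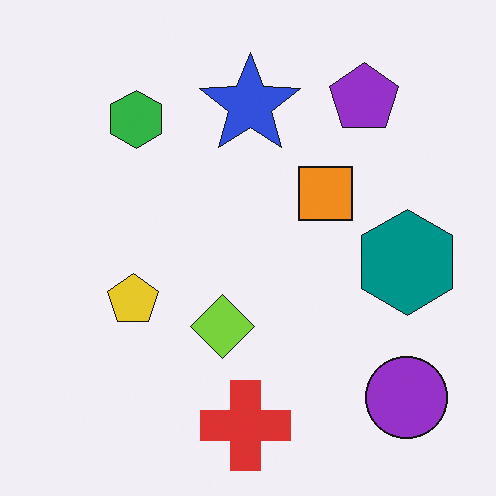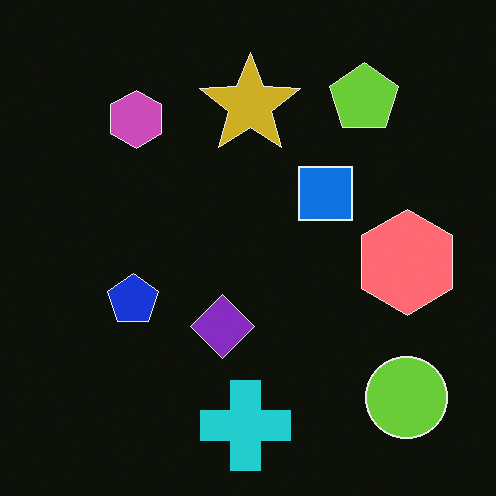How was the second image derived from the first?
The image was color-inverted (negative).

The light background has become dark and every shape's color is its complement — a photographic negative.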